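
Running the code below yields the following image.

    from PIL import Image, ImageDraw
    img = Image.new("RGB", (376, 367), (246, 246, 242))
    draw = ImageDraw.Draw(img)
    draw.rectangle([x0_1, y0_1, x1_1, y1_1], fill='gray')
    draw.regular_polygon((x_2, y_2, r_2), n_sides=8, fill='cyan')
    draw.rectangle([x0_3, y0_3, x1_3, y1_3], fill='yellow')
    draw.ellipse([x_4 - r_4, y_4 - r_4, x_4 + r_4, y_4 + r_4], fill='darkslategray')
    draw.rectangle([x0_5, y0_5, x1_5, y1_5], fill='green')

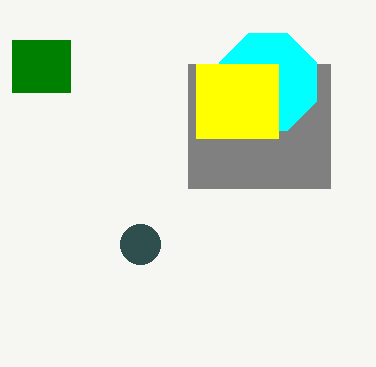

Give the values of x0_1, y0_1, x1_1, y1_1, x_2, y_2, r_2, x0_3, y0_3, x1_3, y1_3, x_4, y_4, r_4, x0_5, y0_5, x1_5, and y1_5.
x0_1 = 188
y0_1 = 64
x1_1 = 330
y1_1 = 188
x_2 = 268
y_2 = 82
r_2 = 52
x0_3 = 196
y0_3 = 64
x1_3 = 278
y1_3 = 138
x_4 = 140
y_4 = 244
r_4 = 20
x0_5 = 12
y0_5 = 40
x1_5 = 70
y1_5 = 92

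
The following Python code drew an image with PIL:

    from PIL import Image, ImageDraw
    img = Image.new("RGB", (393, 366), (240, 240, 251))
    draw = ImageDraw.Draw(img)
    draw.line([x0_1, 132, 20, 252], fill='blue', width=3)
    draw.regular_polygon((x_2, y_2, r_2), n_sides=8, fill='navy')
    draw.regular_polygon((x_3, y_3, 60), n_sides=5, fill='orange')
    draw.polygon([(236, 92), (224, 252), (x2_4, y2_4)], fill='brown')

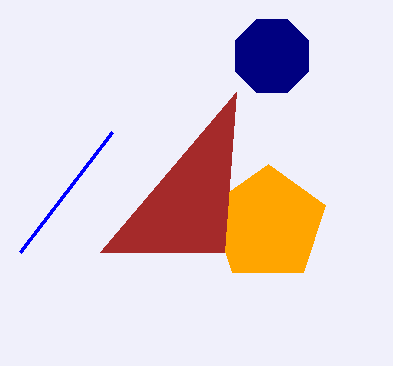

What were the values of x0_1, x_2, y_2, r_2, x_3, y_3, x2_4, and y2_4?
x0_1 = 112, x_2 = 272, y_2 = 56, r_2 = 40, x_3 = 268, y_3 = 224, x2_4 = 100, y2_4 = 252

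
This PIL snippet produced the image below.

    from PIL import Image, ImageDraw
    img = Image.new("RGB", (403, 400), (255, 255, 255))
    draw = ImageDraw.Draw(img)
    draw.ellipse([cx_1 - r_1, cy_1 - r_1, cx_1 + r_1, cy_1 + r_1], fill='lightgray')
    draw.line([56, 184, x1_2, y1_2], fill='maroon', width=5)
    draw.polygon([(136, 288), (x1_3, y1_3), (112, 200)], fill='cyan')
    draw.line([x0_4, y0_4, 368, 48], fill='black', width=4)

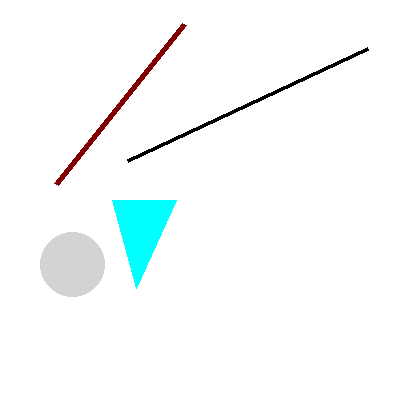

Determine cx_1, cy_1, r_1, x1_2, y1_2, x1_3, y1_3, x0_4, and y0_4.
cx_1 = 72, cy_1 = 264, r_1 = 32, x1_2 = 184, y1_2 = 24, x1_3 = 176, y1_3 = 200, x0_4 = 128, y0_4 = 160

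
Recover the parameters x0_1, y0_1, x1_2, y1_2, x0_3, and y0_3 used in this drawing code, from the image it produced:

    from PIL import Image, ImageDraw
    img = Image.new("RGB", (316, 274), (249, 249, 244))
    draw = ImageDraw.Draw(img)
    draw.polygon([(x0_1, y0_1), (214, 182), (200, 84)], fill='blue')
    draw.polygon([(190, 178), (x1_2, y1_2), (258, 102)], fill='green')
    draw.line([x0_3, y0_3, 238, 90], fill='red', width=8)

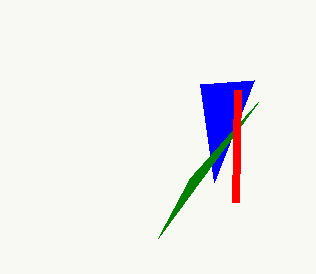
x0_1 = 254
y0_1 = 80
x1_2 = 158
y1_2 = 238
x0_3 = 236
y0_3 = 202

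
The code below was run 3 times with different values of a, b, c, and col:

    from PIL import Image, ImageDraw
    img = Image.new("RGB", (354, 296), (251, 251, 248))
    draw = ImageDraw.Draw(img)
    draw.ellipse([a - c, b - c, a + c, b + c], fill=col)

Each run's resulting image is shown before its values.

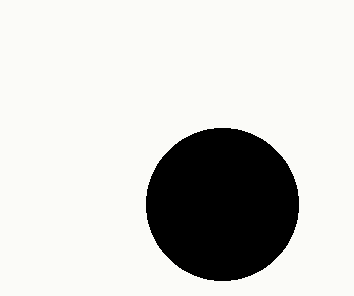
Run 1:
a = 222, b = 204, c = 76, col = 'black'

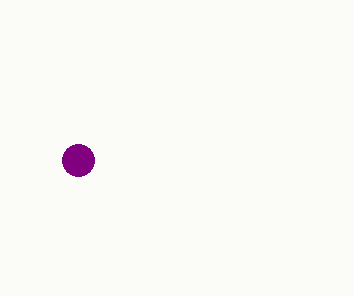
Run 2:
a = 78
b = 160
c = 16
col = 'purple'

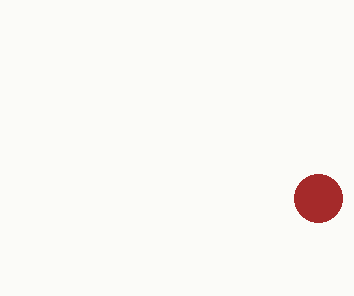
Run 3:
a = 318, b = 198, c = 24, col = 'brown'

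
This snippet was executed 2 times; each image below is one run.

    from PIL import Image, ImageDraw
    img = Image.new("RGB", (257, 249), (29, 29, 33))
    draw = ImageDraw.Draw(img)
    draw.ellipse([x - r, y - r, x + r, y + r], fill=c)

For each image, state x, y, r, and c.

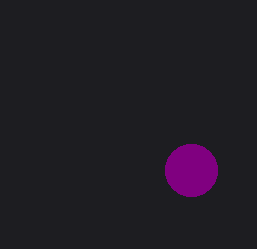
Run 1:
x = 191
y = 170
r = 26
c = 'purple'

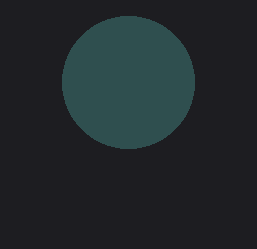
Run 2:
x = 128
y = 82
r = 66
c = 'darkslategray'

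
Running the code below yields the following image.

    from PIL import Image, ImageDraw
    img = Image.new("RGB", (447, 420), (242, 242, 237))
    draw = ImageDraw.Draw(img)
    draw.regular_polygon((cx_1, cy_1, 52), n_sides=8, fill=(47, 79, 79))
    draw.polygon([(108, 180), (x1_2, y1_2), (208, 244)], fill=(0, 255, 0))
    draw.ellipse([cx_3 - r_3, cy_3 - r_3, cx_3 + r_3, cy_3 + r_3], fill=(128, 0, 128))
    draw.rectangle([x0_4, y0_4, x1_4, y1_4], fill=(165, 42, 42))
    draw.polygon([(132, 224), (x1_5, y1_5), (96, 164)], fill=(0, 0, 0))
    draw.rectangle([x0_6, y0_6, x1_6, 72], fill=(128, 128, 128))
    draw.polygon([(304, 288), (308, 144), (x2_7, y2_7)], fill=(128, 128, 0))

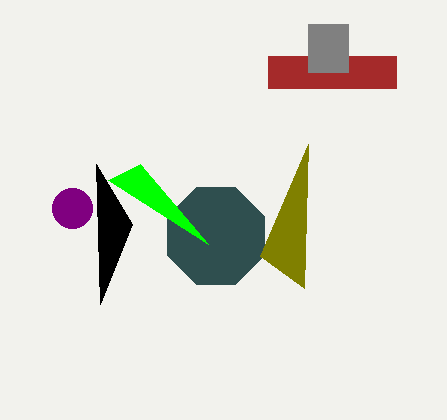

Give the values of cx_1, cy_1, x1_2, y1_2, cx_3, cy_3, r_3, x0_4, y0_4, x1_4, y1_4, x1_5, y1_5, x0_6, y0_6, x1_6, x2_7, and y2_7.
cx_1 = 216, cy_1 = 236, x1_2 = 140, y1_2 = 164, cx_3 = 72, cy_3 = 208, r_3 = 20, x0_4 = 268, y0_4 = 56, x1_4 = 396, y1_4 = 88, x1_5 = 100, y1_5 = 304, x0_6 = 308, y0_6 = 24, x1_6 = 348, x2_7 = 260, y2_7 = 256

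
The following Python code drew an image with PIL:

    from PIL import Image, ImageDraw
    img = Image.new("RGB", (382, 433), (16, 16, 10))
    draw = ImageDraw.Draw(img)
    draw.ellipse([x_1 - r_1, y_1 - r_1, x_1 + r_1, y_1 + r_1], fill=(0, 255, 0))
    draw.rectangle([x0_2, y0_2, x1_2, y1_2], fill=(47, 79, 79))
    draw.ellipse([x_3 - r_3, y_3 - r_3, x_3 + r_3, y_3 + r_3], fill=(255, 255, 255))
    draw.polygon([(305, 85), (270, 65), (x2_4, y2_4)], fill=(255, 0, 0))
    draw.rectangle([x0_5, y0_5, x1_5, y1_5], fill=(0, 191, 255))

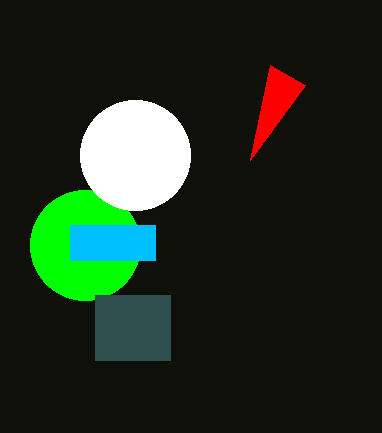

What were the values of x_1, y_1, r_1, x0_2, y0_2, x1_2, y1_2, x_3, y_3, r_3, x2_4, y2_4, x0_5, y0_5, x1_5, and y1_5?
x_1 = 85; y_1 = 245; r_1 = 55; x0_2 = 95; y0_2 = 295; x1_2 = 170; y1_2 = 360; x_3 = 135; y_3 = 155; r_3 = 55; x2_4 = 250; y2_4 = 160; x0_5 = 70; y0_5 = 225; x1_5 = 155; y1_5 = 260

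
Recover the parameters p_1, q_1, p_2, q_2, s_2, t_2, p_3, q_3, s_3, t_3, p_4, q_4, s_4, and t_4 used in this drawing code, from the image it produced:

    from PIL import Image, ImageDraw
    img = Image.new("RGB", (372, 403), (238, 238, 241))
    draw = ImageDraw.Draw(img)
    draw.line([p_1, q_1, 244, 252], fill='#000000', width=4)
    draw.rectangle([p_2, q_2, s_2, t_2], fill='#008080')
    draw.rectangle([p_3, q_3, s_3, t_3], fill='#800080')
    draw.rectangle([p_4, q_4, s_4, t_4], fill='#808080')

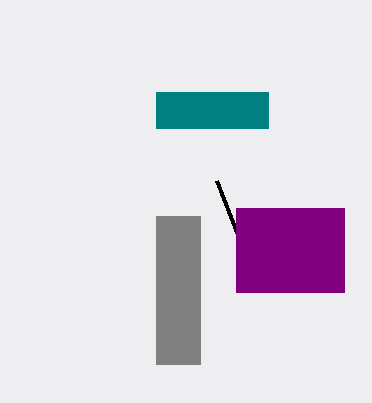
p_1 = 216; q_1 = 180; p_2 = 156; q_2 = 92; s_2 = 268; t_2 = 128; p_3 = 236; q_3 = 208; s_3 = 344; t_3 = 292; p_4 = 156; q_4 = 216; s_4 = 200; t_4 = 364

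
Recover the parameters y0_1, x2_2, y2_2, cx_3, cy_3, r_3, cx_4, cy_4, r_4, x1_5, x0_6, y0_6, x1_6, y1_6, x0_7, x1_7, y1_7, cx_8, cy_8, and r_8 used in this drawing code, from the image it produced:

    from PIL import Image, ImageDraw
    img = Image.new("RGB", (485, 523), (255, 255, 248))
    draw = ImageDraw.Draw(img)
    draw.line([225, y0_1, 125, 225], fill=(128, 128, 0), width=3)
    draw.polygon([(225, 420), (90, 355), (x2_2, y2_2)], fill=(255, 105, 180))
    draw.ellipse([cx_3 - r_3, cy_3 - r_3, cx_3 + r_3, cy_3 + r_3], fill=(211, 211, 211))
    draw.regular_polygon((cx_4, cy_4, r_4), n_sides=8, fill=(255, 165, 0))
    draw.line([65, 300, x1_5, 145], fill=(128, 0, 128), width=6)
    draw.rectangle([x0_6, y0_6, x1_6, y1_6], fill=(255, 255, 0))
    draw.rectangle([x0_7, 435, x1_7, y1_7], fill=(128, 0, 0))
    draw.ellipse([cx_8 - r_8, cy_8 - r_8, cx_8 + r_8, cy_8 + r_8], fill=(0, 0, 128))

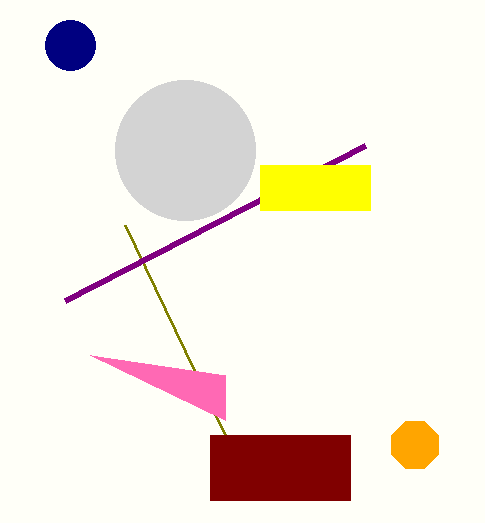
y0_1 = 435; x2_2 = 225; y2_2 = 375; cx_3 = 185; cy_3 = 150; r_3 = 70; cx_4 = 415; cy_4 = 445; r_4 = 25; x1_5 = 365; x0_6 = 260; y0_6 = 165; x1_6 = 370; y1_6 = 210; x0_7 = 210; x1_7 = 350; y1_7 = 500; cx_8 = 70; cy_8 = 45; r_8 = 25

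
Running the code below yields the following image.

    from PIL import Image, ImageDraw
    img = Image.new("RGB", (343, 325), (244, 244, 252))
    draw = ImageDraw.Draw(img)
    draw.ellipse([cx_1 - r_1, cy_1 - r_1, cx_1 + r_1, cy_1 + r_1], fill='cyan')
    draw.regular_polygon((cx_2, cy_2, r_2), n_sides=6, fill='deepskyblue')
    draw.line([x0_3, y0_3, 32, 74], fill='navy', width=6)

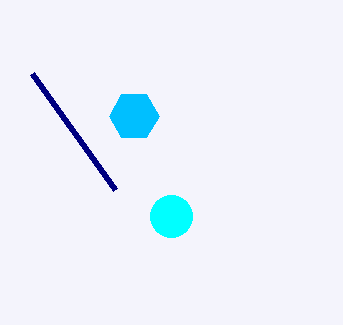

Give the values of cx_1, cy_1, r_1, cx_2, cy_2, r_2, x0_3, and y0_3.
cx_1 = 171, cy_1 = 216, r_1 = 21, cx_2 = 134, cy_2 = 116, r_2 = 25, x0_3 = 115, y0_3 = 190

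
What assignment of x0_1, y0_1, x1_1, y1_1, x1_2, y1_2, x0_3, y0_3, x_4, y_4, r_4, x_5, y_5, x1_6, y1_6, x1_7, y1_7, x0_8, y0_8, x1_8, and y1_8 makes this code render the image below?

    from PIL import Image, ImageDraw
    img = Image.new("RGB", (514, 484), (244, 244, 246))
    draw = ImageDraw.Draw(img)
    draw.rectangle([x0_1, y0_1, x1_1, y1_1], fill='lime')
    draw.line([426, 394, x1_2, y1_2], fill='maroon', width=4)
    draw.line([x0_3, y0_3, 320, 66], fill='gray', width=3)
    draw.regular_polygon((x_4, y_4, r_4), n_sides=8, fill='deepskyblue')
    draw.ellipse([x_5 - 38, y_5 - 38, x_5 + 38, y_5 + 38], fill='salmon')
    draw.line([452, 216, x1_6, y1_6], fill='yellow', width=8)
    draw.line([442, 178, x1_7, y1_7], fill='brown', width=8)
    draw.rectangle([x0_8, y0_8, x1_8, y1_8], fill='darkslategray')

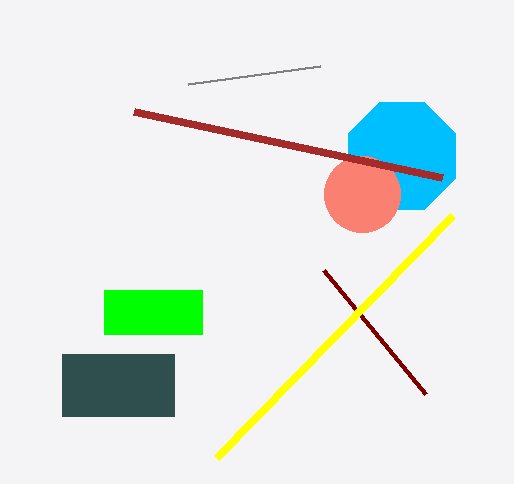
x0_1 = 104; y0_1 = 290; x1_1 = 202; y1_1 = 334; x1_2 = 324; y1_2 = 270; x0_3 = 188; y0_3 = 84; x_4 = 402; y_4 = 156; r_4 = 58; x_5 = 362; y_5 = 194; x1_6 = 216; y1_6 = 458; x1_7 = 134; y1_7 = 112; x0_8 = 62; y0_8 = 354; x1_8 = 174; y1_8 = 416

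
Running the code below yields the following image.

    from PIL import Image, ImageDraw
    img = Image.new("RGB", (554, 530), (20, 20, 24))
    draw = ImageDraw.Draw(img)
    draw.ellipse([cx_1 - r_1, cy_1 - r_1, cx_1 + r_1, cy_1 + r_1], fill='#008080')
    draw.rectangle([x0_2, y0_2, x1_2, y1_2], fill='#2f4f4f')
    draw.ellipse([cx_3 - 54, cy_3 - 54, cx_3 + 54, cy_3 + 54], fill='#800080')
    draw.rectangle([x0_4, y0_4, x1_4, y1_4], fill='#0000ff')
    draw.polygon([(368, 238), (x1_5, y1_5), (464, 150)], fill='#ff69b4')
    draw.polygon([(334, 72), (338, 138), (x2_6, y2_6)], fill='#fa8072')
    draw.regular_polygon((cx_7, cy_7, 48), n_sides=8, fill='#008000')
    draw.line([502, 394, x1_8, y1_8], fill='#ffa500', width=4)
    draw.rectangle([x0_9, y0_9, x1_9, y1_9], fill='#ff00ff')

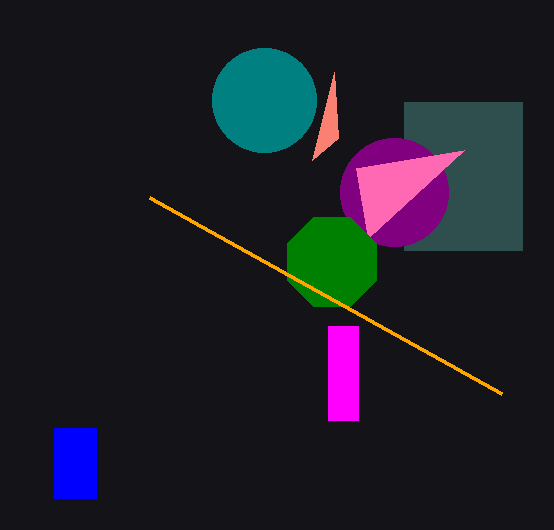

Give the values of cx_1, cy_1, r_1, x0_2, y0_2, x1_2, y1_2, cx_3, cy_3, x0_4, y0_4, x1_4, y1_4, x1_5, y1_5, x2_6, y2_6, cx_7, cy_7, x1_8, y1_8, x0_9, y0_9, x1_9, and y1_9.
cx_1 = 264; cy_1 = 100; r_1 = 52; x0_2 = 404; y0_2 = 102; x1_2 = 522; y1_2 = 250; cx_3 = 394; cy_3 = 192; x0_4 = 54; y0_4 = 428; x1_4 = 96; y1_4 = 498; x1_5 = 356; y1_5 = 168; x2_6 = 312; y2_6 = 160; cx_7 = 332; cy_7 = 262; x1_8 = 150; y1_8 = 198; x0_9 = 328; y0_9 = 326; x1_9 = 358; y1_9 = 420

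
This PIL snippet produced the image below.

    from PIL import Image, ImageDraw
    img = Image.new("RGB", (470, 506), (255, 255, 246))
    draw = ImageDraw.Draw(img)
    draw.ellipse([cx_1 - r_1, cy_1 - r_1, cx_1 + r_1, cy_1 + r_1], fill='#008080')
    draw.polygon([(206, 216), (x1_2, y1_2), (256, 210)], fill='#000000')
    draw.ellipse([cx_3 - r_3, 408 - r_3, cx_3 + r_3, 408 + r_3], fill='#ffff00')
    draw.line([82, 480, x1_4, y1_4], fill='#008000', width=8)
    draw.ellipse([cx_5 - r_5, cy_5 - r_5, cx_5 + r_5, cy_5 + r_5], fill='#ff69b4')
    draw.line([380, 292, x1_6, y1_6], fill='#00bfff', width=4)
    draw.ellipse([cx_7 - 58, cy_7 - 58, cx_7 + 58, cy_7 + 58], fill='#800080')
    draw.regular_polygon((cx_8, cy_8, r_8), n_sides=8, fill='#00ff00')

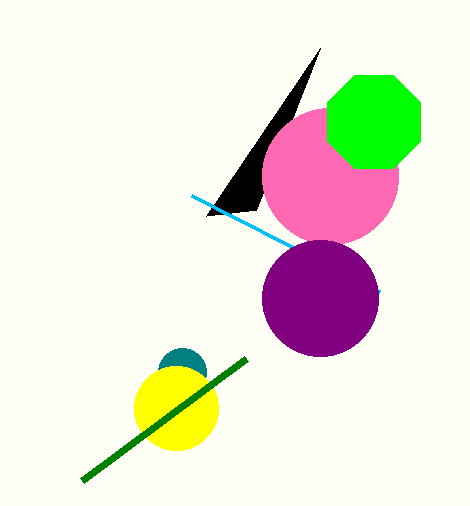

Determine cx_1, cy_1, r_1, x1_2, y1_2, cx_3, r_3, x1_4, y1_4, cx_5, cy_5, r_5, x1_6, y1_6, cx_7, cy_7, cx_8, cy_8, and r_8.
cx_1 = 182
cy_1 = 372
r_1 = 24
x1_2 = 320
y1_2 = 48
cx_3 = 176
r_3 = 42
x1_4 = 246
y1_4 = 358
cx_5 = 330
cy_5 = 176
r_5 = 68
x1_6 = 192
y1_6 = 196
cx_7 = 320
cy_7 = 298
cx_8 = 374
cy_8 = 122
r_8 = 50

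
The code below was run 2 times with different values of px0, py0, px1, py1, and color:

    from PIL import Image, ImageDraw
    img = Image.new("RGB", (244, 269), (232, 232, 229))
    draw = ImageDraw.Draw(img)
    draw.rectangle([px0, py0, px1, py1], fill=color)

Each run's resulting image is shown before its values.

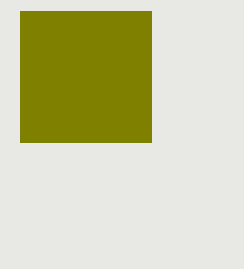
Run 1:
px0 = 20, py0 = 11, px1 = 151, py1 = 142, color = 'olive'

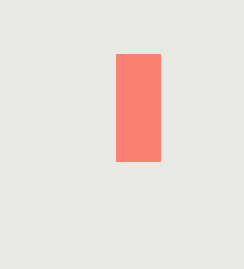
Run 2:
px0 = 116
py0 = 54
px1 = 160
py1 = 161
color = 'salmon'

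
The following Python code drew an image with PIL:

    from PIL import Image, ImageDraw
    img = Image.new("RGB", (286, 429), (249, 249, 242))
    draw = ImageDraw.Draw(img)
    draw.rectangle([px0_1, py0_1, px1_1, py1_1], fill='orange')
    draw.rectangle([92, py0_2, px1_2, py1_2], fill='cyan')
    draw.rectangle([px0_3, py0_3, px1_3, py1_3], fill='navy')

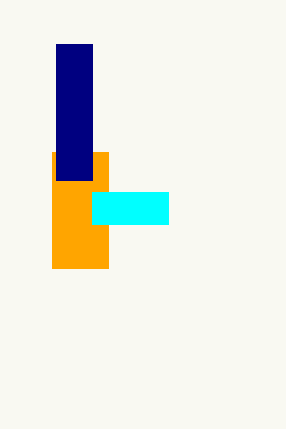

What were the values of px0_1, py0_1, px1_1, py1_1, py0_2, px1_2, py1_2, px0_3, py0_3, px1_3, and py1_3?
px0_1 = 52, py0_1 = 152, px1_1 = 108, py1_1 = 268, py0_2 = 192, px1_2 = 168, py1_2 = 224, px0_3 = 56, py0_3 = 44, px1_3 = 92, py1_3 = 180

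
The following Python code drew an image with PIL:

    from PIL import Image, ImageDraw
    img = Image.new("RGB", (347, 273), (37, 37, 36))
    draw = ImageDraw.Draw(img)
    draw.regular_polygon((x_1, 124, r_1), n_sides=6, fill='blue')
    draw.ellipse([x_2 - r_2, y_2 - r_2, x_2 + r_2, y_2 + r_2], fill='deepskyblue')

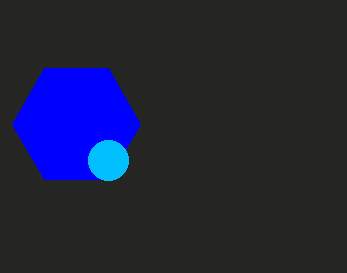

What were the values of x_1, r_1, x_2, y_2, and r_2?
x_1 = 76, r_1 = 64, x_2 = 108, y_2 = 160, r_2 = 20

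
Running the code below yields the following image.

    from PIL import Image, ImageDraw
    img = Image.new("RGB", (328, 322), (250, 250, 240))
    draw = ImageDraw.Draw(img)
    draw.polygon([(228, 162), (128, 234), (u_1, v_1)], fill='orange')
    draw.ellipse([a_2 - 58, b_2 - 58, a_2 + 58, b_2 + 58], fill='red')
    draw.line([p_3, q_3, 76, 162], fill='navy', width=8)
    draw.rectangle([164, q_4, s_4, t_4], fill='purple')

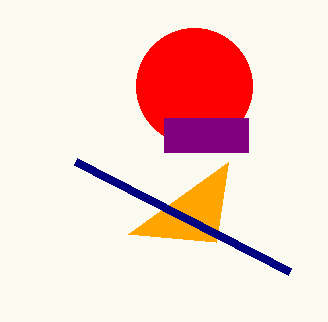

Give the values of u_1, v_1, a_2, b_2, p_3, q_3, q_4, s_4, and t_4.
u_1 = 216; v_1 = 242; a_2 = 194; b_2 = 86; p_3 = 290; q_3 = 272; q_4 = 118; s_4 = 248; t_4 = 152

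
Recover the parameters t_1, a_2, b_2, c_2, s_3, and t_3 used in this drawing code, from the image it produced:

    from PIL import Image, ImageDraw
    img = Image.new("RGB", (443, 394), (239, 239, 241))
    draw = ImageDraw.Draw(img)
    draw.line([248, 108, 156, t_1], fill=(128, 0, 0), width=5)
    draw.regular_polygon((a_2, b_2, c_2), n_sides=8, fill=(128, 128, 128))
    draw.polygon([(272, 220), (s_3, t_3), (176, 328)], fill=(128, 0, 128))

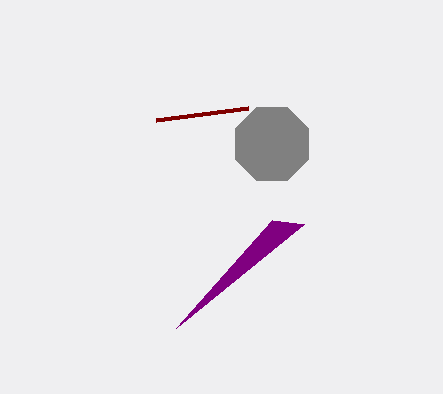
t_1 = 120
a_2 = 272
b_2 = 144
c_2 = 40
s_3 = 304
t_3 = 224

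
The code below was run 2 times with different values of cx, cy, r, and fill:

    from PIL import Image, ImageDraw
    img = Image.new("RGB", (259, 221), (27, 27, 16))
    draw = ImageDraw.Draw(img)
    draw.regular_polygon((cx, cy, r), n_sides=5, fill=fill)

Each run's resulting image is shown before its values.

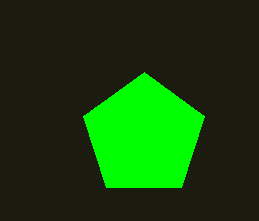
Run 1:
cx = 144; cy = 136; r = 64; fill = 'lime'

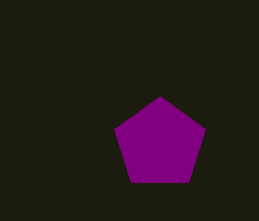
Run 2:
cx = 160, cy = 144, r = 48, fill = 'purple'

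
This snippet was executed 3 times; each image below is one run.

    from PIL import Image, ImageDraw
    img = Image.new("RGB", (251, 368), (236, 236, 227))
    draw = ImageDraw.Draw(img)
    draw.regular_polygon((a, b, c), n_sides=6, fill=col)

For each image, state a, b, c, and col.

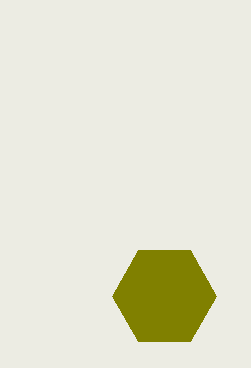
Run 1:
a = 164
b = 296
c = 52
col = 'olive'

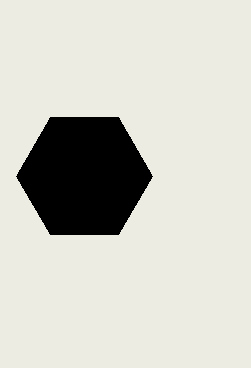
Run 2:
a = 84; b = 176; c = 68; col = 'black'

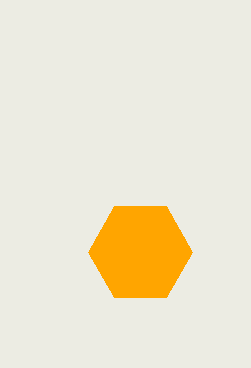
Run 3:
a = 140; b = 252; c = 52; col = 'orange'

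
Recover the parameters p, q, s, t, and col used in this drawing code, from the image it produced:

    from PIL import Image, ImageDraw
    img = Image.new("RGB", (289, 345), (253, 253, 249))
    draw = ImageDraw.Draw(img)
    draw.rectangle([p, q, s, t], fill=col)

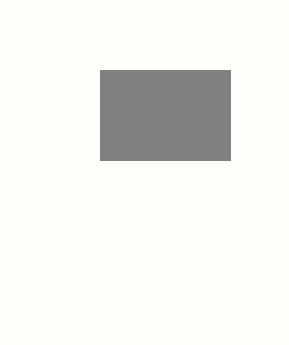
p = 100, q = 70, s = 230, t = 160, col = 'gray'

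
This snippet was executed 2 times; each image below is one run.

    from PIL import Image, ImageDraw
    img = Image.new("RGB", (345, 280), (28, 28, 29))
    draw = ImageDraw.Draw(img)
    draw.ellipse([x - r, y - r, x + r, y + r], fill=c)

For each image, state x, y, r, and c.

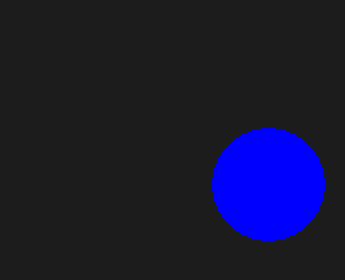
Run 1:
x = 268; y = 184; r = 56; c = 'blue'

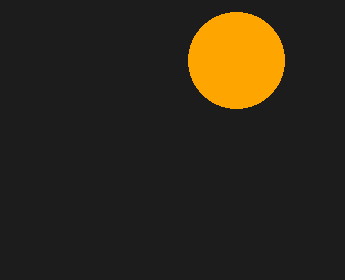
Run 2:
x = 236, y = 60, r = 48, c = 'orange'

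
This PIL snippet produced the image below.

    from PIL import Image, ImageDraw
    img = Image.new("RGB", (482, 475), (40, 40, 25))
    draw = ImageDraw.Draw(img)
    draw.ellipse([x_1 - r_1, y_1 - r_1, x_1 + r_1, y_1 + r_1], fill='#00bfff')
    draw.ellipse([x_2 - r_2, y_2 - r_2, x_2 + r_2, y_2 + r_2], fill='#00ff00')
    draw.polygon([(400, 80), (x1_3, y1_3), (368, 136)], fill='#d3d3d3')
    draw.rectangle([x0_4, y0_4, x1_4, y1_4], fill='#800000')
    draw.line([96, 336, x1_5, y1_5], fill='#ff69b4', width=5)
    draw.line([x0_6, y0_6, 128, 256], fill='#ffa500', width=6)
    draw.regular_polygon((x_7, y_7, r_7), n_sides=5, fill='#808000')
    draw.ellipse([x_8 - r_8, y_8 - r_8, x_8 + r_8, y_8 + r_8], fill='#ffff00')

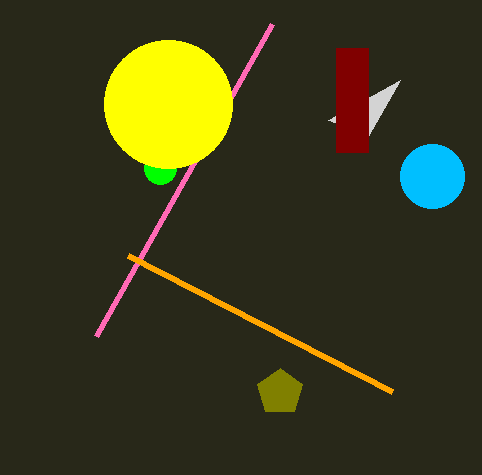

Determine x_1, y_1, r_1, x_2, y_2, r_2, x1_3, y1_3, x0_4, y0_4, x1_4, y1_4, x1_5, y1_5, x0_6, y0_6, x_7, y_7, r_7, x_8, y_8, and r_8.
x_1 = 432, y_1 = 176, r_1 = 32, x_2 = 160, y_2 = 168, r_2 = 16, x1_3 = 328, y1_3 = 120, x0_4 = 336, y0_4 = 48, x1_4 = 368, y1_4 = 152, x1_5 = 272, y1_5 = 24, x0_6 = 392, y0_6 = 392, x_7 = 280, y_7 = 392, r_7 = 24, x_8 = 168, y_8 = 104, r_8 = 64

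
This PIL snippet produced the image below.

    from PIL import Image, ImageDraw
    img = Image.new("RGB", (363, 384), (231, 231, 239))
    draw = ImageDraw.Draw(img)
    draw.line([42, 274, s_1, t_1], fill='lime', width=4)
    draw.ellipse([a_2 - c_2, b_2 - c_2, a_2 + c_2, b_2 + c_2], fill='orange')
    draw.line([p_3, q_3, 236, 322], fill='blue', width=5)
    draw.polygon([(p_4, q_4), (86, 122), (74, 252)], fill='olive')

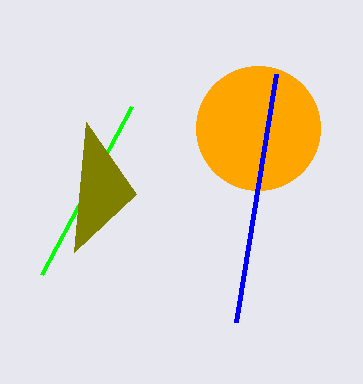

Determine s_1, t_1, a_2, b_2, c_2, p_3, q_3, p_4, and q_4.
s_1 = 132; t_1 = 106; a_2 = 258; b_2 = 128; c_2 = 62; p_3 = 276; q_3 = 74; p_4 = 136; q_4 = 194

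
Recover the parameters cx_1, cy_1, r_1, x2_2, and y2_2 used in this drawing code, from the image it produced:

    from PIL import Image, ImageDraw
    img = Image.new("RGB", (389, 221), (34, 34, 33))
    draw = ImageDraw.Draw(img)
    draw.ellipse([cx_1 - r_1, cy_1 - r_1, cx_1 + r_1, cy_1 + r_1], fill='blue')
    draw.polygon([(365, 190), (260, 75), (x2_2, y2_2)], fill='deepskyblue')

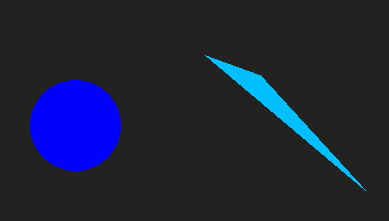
cx_1 = 75, cy_1 = 125, r_1 = 45, x2_2 = 205, y2_2 = 55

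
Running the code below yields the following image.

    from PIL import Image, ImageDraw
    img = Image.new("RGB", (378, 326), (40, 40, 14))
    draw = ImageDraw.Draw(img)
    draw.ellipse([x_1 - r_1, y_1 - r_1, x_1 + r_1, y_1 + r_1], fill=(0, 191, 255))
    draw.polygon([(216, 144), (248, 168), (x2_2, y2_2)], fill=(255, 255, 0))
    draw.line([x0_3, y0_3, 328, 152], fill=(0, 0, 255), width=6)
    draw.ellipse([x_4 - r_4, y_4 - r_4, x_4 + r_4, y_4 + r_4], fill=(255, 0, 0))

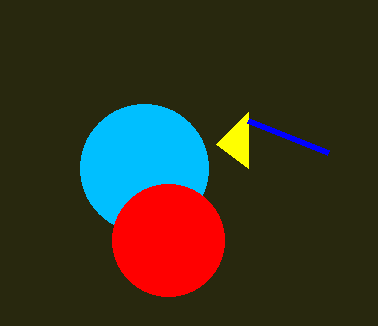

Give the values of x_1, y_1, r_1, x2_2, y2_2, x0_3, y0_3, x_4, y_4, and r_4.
x_1 = 144
y_1 = 168
r_1 = 64
x2_2 = 248
y2_2 = 112
x0_3 = 248
y0_3 = 120
x_4 = 168
y_4 = 240
r_4 = 56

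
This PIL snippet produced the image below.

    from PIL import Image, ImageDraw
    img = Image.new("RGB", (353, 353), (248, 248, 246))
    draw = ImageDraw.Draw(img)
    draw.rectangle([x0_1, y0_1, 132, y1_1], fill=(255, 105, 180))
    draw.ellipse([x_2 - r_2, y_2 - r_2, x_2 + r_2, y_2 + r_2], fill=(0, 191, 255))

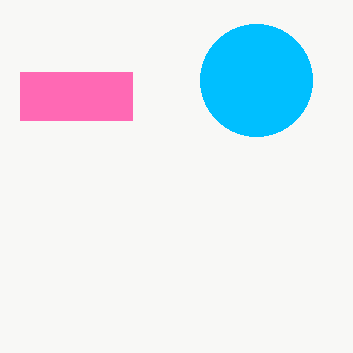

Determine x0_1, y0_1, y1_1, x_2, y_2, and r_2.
x0_1 = 20, y0_1 = 72, y1_1 = 120, x_2 = 256, y_2 = 80, r_2 = 56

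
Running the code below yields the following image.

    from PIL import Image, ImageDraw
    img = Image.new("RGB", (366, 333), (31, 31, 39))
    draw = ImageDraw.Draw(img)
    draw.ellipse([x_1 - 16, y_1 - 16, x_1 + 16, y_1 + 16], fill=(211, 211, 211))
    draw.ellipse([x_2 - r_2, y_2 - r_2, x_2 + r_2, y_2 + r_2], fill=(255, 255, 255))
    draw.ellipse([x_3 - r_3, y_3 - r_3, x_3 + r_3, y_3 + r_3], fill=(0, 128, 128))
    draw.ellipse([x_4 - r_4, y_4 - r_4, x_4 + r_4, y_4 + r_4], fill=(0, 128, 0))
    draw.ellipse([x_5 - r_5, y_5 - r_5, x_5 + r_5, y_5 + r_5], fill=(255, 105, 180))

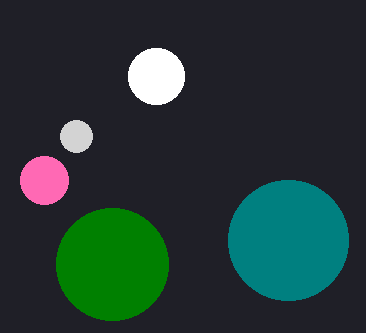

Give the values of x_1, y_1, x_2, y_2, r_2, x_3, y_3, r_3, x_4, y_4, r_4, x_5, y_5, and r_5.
x_1 = 76; y_1 = 136; x_2 = 156; y_2 = 76; r_2 = 28; x_3 = 288; y_3 = 240; r_3 = 60; x_4 = 112; y_4 = 264; r_4 = 56; x_5 = 44; y_5 = 180; r_5 = 24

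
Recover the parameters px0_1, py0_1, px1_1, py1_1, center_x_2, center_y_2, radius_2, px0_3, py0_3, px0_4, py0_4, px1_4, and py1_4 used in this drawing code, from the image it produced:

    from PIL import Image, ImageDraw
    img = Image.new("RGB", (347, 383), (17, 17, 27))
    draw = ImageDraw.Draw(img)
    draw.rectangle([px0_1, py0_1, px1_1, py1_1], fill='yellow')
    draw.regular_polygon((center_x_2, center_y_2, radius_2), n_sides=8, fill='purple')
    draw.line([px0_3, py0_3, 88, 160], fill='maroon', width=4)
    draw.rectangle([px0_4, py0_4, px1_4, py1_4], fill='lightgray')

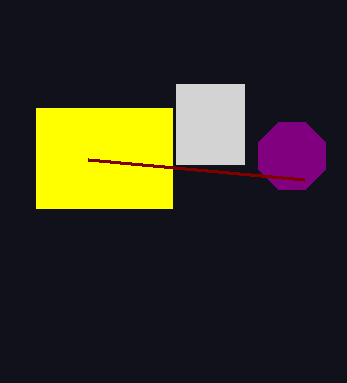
px0_1 = 36; py0_1 = 108; px1_1 = 172; py1_1 = 208; center_x_2 = 292; center_y_2 = 156; radius_2 = 36; px0_3 = 304; py0_3 = 180; px0_4 = 176; py0_4 = 84; px1_4 = 244; py1_4 = 164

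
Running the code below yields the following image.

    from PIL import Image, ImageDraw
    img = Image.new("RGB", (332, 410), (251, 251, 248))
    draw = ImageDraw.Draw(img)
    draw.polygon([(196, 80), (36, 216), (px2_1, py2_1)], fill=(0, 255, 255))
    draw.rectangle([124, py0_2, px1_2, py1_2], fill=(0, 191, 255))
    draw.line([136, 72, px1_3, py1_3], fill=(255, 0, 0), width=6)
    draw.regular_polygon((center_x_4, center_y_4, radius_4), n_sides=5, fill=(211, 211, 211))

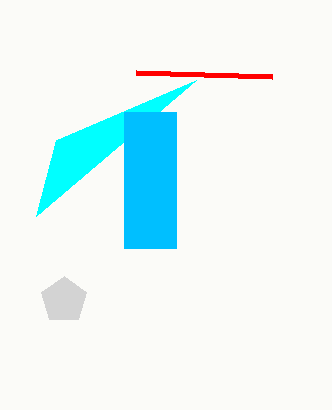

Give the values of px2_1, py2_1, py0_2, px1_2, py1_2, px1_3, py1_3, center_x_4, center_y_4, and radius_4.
px2_1 = 56; py2_1 = 140; py0_2 = 112; px1_2 = 176; py1_2 = 248; px1_3 = 272; py1_3 = 76; center_x_4 = 64; center_y_4 = 300; radius_4 = 24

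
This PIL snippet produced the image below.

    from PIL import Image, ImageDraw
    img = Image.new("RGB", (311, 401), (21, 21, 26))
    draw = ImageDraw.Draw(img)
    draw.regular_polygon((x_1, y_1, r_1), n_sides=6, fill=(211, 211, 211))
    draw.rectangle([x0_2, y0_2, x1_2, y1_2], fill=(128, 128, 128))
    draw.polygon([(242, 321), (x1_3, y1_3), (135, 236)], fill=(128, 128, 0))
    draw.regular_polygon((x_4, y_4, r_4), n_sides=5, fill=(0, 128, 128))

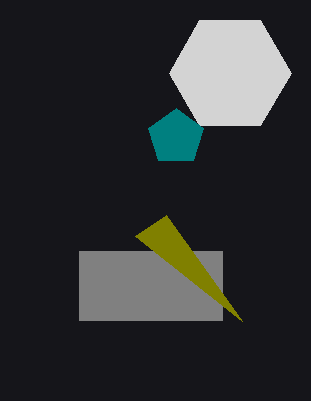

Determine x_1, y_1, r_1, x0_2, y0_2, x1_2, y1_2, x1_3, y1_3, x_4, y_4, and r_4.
x_1 = 230, y_1 = 73, r_1 = 61, x0_2 = 79, y0_2 = 251, x1_2 = 222, y1_2 = 320, x1_3 = 166, y1_3 = 215, x_4 = 176, y_4 = 137, r_4 = 29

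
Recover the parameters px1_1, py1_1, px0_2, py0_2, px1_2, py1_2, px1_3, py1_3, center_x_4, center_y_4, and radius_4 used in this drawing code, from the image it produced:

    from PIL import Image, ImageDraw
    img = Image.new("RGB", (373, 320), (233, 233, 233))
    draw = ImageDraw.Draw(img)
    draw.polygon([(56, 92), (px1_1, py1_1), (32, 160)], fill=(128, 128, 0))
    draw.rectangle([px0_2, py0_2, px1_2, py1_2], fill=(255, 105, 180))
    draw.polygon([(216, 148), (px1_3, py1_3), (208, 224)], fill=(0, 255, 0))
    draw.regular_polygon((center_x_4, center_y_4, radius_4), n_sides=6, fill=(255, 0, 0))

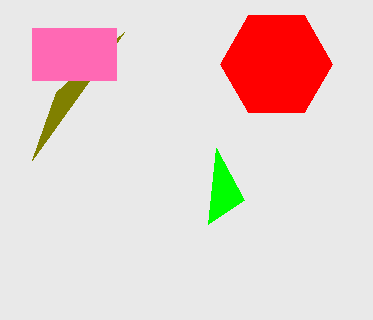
px1_1 = 124, py1_1 = 32, px0_2 = 32, py0_2 = 28, px1_2 = 116, py1_2 = 80, px1_3 = 244, py1_3 = 200, center_x_4 = 276, center_y_4 = 64, radius_4 = 56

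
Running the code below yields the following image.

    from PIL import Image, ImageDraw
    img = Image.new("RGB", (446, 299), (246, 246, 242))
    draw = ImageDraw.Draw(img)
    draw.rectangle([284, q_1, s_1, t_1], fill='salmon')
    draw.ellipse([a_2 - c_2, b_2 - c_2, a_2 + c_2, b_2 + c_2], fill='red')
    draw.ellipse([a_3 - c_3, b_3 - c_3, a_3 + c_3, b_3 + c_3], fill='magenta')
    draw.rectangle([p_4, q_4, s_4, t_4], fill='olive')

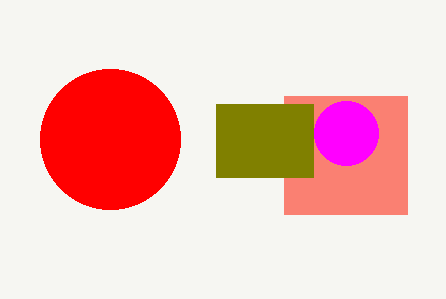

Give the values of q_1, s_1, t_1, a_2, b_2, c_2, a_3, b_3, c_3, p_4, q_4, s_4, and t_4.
q_1 = 96; s_1 = 407; t_1 = 214; a_2 = 110; b_2 = 139; c_2 = 70; a_3 = 346; b_3 = 133; c_3 = 32; p_4 = 216; q_4 = 104; s_4 = 313; t_4 = 177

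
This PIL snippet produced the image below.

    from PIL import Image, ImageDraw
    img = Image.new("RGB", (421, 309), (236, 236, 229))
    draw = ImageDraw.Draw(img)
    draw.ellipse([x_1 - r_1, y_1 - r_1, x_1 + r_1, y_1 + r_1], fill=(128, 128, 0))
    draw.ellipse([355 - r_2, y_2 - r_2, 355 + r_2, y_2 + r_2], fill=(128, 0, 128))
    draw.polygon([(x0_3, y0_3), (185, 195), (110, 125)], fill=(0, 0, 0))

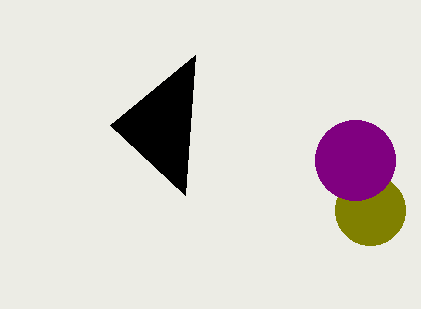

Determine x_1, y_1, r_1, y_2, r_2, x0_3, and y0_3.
x_1 = 370; y_1 = 210; r_1 = 35; y_2 = 160; r_2 = 40; x0_3 = 195; y0_3 = 55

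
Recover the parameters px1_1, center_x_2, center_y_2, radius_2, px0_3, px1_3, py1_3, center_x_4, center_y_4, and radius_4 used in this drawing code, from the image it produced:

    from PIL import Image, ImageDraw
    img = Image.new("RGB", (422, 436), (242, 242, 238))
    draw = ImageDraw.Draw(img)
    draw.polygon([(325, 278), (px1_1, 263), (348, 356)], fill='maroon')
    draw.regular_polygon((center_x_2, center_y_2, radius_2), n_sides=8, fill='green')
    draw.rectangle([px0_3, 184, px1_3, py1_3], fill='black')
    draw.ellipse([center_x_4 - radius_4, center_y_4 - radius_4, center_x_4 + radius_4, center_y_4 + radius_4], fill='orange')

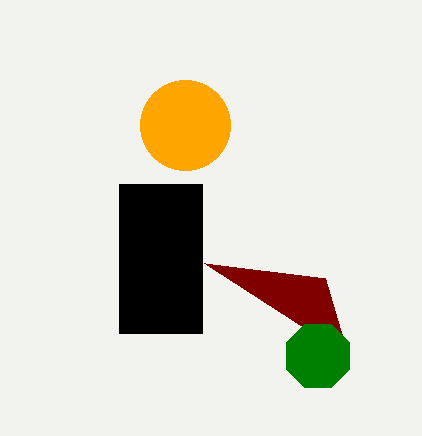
px1_1 = 204, center_x_2 = 318, center_y_2 = 356, radius_2 = 34, px0_3 = 119, px1_3 = 202, py1_3 = 333, center_x_4 = 185, center_y_4 = 125, radius_4 = 45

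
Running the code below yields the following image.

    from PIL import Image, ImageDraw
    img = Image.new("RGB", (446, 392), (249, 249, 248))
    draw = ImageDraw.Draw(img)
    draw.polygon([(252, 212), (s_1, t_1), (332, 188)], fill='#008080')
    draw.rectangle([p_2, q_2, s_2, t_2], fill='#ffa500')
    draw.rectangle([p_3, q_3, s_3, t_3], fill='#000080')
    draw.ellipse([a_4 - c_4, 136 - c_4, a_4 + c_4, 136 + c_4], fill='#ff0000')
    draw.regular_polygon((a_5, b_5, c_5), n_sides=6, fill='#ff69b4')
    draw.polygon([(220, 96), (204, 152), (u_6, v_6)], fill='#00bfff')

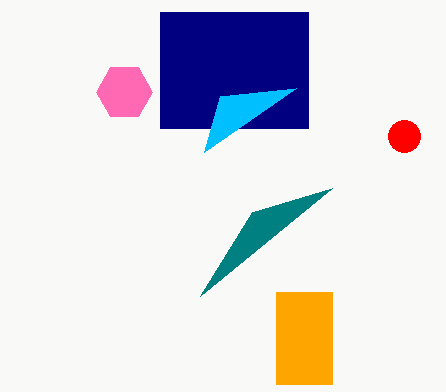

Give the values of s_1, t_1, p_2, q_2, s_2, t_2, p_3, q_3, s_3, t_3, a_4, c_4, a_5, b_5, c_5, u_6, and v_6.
s_1 = 200, t_1 = 296, p_2 = 276, q_2 = 292, s_2 = 332, t_2 = 384, p_3 = 160, q_3 = 12, s_3 = 308, t_3 = 128, a_4 = 404, c_4 = 16, a_5 = 124, b_5 = 92, c_5 = 28, u_6 = 296, v_6 = 88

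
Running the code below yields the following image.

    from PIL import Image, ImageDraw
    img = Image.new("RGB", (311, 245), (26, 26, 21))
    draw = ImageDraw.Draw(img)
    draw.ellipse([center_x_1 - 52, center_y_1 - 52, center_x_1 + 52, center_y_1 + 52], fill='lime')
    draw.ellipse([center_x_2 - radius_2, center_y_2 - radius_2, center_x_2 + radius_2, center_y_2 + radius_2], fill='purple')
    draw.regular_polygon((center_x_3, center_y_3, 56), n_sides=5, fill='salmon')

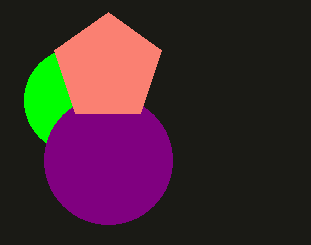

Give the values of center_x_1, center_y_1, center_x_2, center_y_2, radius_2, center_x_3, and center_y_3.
center_x_1 = 76; center_y_1 = 100; center_x_2 = 108; center_y_2 = 160; radius_2 = 64; center_x_3 = 108; center_y_3 = 68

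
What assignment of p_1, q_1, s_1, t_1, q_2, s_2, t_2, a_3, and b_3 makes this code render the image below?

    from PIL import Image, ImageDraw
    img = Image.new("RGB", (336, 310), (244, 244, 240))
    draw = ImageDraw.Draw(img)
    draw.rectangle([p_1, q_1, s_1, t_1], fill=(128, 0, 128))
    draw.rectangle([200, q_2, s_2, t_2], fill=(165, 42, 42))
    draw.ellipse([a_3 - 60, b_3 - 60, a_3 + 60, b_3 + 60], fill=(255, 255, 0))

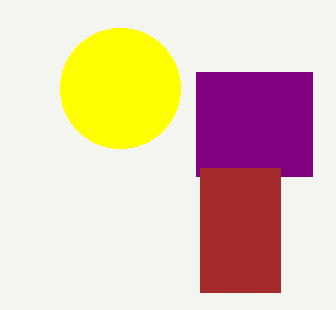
p_1 = 196, q_1 = 72, s_1 = 312, t_1 = 176, q_2 = 168, s_2 = 280, t_2 = 292, a_3 = 120, b_3 = 88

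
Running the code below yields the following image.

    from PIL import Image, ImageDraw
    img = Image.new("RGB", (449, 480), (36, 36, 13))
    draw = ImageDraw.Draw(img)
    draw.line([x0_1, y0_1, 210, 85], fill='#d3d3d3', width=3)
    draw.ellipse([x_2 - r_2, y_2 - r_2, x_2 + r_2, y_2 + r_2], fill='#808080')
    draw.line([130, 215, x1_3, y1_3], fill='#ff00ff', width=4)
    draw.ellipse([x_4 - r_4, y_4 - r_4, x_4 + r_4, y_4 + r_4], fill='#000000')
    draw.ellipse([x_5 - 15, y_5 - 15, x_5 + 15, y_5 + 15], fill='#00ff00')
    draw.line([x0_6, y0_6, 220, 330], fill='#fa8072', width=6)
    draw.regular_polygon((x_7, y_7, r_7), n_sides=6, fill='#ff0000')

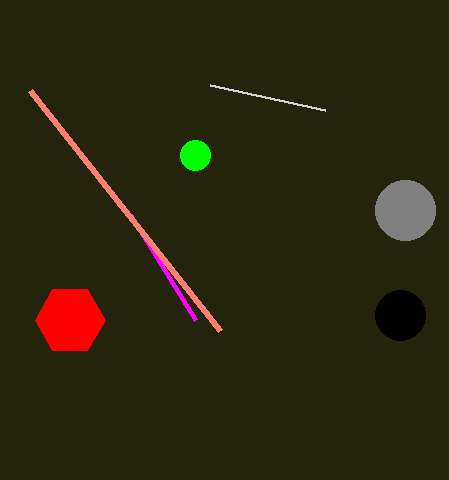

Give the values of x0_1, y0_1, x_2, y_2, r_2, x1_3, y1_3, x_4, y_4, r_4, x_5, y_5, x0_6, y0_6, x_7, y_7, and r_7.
x0_1 = 325
y0_1 = 110
x_2 = 405
y_2 = 210
r_2 = 30
x1_3 = 195
y1_3 = 320
x_4 = 400
y_4 = 315
r_4 = 25
x_5 = 195
y_5 = 155
x0_6 = 30
y0_6 = 90
x_7 = 70
y_7 = 320
r_7 = 35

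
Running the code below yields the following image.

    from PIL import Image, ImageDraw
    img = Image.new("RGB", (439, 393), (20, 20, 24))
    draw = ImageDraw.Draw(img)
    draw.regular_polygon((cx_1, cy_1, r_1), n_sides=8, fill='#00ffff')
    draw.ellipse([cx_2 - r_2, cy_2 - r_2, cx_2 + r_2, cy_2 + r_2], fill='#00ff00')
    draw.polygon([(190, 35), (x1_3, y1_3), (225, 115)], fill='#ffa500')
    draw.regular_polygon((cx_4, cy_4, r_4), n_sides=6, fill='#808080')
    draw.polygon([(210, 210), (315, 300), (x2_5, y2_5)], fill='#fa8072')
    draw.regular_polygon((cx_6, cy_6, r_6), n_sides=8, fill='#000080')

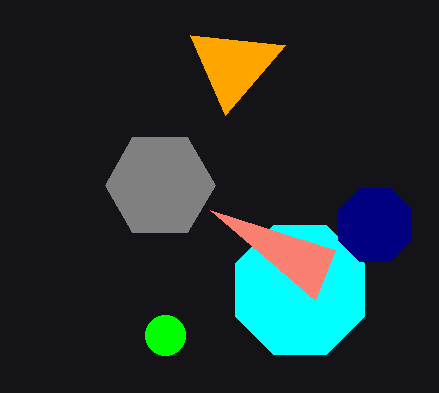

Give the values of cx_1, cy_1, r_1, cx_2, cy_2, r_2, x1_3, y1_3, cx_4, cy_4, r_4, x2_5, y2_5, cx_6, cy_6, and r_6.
cx_1 = 300, cy_1 = 290, r_1 = 70, cx_2 = 165, cy_2 = 335, r_2 = 20, x1_3 = 285, y1_3 = 45, cx_4 = 160, cy_4 = 185, r_4 = 55, x2_5 = 335, y2_5 = 250, cx_6 = 375, cy_6 = 225, r_6 = 40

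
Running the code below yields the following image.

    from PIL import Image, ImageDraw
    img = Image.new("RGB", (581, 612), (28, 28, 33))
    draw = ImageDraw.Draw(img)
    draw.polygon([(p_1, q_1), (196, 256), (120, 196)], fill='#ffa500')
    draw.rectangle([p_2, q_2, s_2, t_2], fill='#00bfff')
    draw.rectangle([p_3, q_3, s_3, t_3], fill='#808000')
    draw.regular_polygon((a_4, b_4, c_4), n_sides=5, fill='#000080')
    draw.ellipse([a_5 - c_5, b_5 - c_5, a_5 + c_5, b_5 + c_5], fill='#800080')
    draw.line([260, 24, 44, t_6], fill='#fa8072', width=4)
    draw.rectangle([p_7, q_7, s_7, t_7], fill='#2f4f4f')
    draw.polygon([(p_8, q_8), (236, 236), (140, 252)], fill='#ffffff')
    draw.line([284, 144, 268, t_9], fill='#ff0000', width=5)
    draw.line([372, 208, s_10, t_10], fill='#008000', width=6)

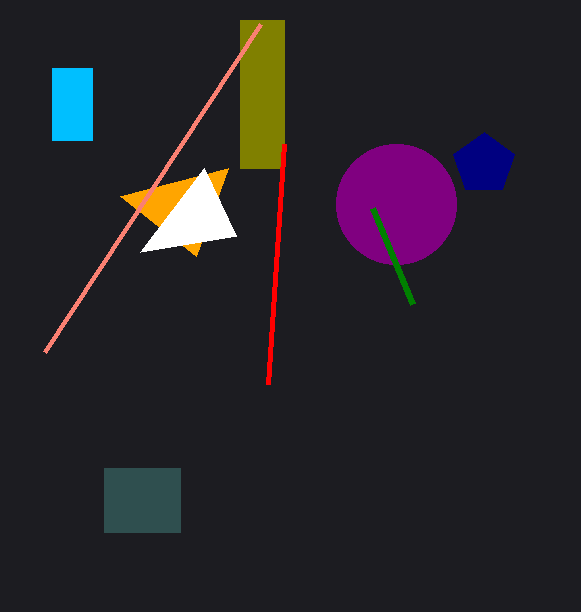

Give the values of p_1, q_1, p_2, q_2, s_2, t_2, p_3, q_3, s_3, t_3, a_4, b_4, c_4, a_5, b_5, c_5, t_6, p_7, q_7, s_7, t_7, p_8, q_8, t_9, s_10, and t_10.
p_1 = 228; q_1 = 168; p_2 = 52; q_2 = 68; s_2 = 92; t_2 = 140; p_3 = 240; q_3 = 20; s_3 = 284; t_3 = 168; a_4 = 484; b_4 = 164; c_4 = 32; a_5 = 396; b_5 = 204; c_5 = 60; t_6 = 352; p_7 = 104; q_7 = 468; s_7 = 180; t_7 = 532; p_8 = 204; q_8 = 168; t_9 = 384; s_10 = 412; t_10 = 304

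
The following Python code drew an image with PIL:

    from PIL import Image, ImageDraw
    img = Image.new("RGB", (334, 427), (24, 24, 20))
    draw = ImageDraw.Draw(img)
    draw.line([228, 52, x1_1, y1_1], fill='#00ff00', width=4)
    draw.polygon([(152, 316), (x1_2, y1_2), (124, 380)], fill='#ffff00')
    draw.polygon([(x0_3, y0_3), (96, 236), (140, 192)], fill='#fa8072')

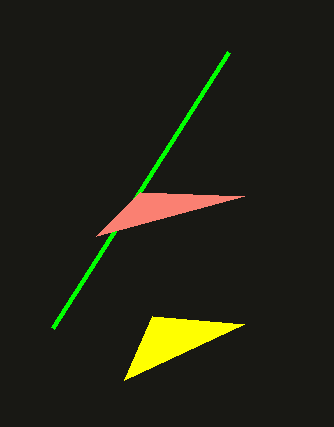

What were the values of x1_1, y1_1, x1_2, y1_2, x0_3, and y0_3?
x1_1 = 52
y1_1 = 328
x1_2 = 244
y1_2 = 324
x0_3 = 244
y0_3 = 196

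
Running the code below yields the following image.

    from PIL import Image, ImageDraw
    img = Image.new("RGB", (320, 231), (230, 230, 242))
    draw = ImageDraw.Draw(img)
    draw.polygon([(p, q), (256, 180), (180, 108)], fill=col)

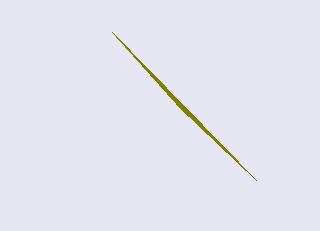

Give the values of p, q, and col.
p = 112; q = 32; col = 'olive'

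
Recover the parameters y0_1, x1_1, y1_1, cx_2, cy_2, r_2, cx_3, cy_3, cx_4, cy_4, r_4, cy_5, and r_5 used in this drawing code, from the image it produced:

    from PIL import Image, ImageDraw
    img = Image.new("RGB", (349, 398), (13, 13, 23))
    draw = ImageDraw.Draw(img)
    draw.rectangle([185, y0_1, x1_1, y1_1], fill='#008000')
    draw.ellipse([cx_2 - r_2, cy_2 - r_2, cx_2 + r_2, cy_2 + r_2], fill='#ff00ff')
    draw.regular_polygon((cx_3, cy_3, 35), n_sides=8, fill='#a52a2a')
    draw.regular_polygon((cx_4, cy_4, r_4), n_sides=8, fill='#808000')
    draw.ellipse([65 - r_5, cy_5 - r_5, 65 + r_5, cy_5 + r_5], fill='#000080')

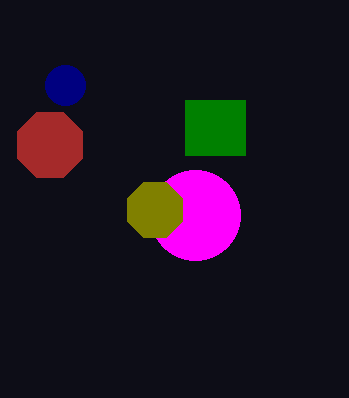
y0_1 = 100, x1_1 = 245, y1_1 = 155, cx_2 = 195, cy_2 = 215, r_2 = 45, cx_3 = 50, cy_3 = 145, cx_4 = 155, cy_4 = 210, r_4 = 30, cy_5 = 85, r_5 = 20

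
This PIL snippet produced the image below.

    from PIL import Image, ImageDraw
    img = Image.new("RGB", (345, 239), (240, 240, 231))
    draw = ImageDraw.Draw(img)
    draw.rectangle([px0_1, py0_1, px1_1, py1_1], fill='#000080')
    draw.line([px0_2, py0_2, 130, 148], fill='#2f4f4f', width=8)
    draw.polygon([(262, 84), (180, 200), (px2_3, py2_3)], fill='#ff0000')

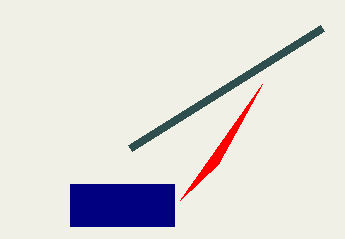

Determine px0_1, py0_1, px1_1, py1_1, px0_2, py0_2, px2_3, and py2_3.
px0_1 = 70; py0_1 = 184; px1_1 = 174; py1_1 = 226; px0_2 = 322; py0_2 = 28; px2_3 = 218; py2_3 = 164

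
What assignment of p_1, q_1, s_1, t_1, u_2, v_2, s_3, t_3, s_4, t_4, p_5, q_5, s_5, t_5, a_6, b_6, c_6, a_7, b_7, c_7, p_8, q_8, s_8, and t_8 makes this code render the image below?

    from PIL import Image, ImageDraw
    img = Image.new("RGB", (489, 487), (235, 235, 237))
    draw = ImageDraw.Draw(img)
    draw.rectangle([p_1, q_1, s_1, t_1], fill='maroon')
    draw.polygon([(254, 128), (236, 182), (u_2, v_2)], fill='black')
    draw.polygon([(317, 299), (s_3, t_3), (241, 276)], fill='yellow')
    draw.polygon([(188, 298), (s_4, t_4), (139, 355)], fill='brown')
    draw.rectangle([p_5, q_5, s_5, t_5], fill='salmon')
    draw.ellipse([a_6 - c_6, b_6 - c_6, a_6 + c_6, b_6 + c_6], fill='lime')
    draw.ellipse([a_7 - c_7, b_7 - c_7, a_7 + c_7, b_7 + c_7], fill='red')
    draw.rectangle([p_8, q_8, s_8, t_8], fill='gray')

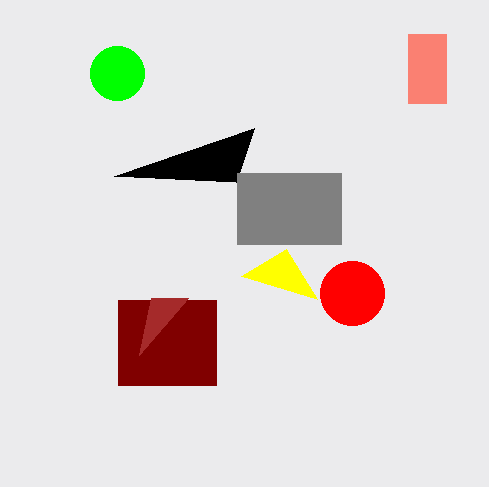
p_1 = 118; q_1 = 300; s_1 = 216; t_1 = 385; u_2 = 114; v_2 = 176; s_3 = 286; t_3 = 249; s_4 = 151; t_4 = 298; p_5 = 408; q_5 = 34; s_5 = 446; t_5 = 103; a_6 = 117; b_6 = 73; c_6 = 27; a_7 = 352; b_7 = 293; c_7 = 32; p_8 = 237; q_8 = 173; s_8 = 341; t_8 = 244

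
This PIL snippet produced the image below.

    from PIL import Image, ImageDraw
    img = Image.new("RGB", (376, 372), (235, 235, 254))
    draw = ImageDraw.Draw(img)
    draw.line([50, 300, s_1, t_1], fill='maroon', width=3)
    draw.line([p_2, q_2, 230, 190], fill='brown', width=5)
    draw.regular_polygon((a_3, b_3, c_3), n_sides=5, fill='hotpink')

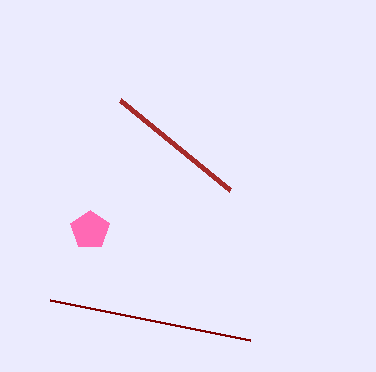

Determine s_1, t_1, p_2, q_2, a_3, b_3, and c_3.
s_1 = 250, t_1 = 340, p_2 = 120, q_2 = 100, a_3 = 90, b_3 = 230, c_3 = 20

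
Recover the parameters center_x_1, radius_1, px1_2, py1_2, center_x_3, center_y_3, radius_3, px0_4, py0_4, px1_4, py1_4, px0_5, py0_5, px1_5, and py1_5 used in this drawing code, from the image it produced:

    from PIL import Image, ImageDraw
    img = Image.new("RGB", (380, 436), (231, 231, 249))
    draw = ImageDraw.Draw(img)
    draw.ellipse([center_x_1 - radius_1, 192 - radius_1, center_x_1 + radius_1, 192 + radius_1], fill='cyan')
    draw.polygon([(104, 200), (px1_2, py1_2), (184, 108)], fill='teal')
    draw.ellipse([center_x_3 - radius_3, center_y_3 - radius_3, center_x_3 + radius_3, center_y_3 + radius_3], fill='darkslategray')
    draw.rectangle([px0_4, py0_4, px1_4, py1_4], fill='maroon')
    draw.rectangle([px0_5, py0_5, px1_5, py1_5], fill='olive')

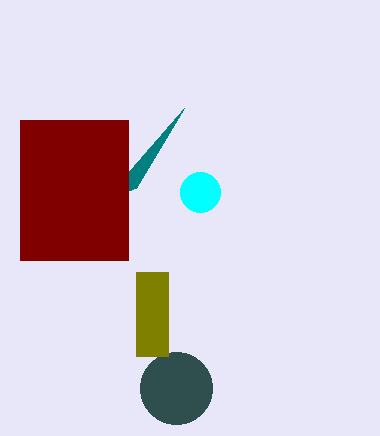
center_x_1 = 200; radius_1 = 20; px1_2 = 136; py1_2 = 188; center_x_3 = 176; center_y_3 = 388; radius_3 = 36; px0_4 = 20; py0_4 = 120; px1_4 = 128; py1_4 = 260; px0_5 = 136; py0_5 = 272; px1_5 = 168; py1_5 = 356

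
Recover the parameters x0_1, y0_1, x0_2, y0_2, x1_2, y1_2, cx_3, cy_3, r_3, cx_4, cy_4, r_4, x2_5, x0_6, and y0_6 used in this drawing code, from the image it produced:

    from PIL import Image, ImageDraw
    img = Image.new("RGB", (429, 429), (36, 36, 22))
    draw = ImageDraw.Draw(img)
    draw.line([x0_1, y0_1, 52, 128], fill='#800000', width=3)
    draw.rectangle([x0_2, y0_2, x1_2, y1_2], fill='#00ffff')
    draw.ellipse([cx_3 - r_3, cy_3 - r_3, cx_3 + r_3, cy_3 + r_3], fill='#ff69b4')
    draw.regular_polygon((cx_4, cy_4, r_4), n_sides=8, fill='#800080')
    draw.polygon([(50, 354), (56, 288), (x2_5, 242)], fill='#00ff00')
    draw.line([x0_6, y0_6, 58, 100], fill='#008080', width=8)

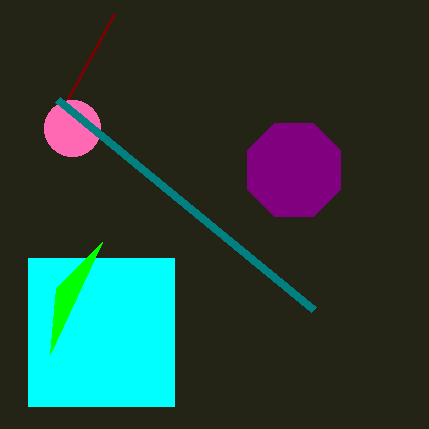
x0_1 = 114
y0_1 = 14
x0_2 = 28
y0_2 = 258
x1_2 = 174
y1_2 = 406
cx_3 = 72
cy_3 = 128
r_3 = 28
cx_4 = 294
cy_4 = 170
r_4 = 50
x2_5 = 102
x0_6 = 314
y0_6 = 310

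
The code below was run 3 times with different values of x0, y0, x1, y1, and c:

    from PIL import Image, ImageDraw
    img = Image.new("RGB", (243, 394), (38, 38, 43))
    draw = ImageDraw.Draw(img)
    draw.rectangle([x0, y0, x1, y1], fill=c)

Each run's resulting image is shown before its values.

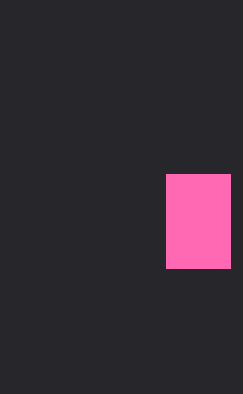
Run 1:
x0 = 166, y0 = 174, x1 = 230, y1 = 268, c = 'hotpink'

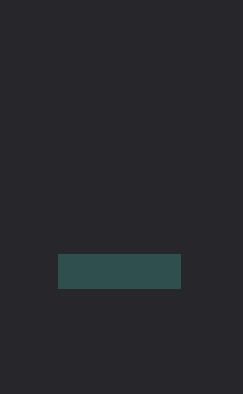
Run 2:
x0 = 58
y0 = 254
x1 = 180
y1 = 288
c = 'darkslategray'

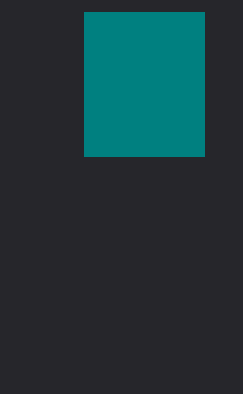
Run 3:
x0 = 84
y0 = 12
x1 = 204
y1 = 156
c = 'teal'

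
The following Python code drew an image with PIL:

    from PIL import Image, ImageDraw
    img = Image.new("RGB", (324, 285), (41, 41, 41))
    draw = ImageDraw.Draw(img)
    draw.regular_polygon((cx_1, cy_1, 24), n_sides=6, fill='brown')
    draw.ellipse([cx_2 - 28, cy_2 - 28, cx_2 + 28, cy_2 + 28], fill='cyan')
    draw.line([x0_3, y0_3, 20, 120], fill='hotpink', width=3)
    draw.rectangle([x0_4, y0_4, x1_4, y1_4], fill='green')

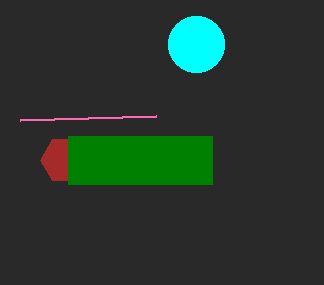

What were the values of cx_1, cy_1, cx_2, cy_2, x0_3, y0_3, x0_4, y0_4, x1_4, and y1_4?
cx_1 = 64
cy_1 = 160
cx_2 = 196
cy_2 = 44
x0_3 = 156
y0_3 = 116
x0_4 = 68
y0_4 = 136
x1_4 = 212
y1_4 = 184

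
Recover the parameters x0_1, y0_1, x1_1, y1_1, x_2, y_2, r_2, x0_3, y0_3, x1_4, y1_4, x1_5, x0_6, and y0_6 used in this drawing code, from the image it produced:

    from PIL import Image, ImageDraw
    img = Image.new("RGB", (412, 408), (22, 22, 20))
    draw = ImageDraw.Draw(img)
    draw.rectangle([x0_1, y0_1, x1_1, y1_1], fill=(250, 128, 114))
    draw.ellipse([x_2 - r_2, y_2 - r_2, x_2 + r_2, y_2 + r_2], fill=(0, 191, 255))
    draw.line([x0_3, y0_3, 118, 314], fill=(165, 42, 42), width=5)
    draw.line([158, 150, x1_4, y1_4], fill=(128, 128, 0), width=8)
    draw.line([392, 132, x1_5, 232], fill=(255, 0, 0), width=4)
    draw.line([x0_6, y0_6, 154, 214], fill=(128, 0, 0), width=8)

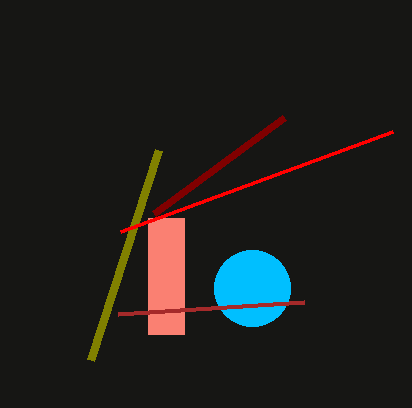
x0_1 = 148; y0_1 = 218; x1_1 = 184; y1_1 = 334; x_2 = 252; y_2 = 288; r_2 = 38; x0_3 = 304; y0_3 = 302; x1_4 = 90; y1_4 = 360; x1_5 = 120; x0_6 = 284; y0_6 = 118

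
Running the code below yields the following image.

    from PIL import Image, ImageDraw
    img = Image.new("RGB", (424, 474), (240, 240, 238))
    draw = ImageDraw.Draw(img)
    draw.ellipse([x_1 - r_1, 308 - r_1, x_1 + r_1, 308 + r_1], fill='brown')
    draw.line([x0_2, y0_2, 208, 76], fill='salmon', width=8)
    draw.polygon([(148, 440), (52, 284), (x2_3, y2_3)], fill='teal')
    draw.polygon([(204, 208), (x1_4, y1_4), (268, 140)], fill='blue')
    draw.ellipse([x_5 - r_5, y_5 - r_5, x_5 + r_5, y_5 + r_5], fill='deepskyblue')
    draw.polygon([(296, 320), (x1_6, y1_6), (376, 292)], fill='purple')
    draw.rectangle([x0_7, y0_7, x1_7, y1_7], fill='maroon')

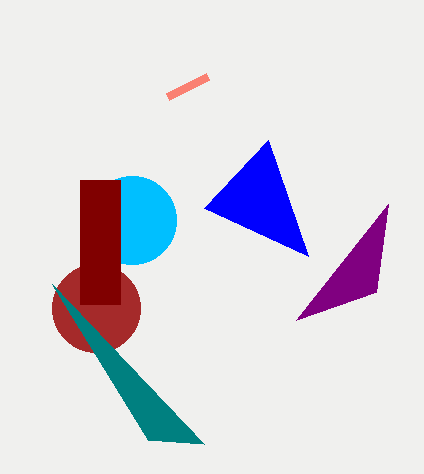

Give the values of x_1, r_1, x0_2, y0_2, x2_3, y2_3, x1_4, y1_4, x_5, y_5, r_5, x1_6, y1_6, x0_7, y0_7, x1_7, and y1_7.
x_1 = 96; r_1 = 44; x0_2 = 168; y0_2 = 96; x2_3 = 204; y2_3 = 444; x1_4 = 308; y1_4 = 256; x_5 = 132; y_5 = 220; r_5 = 44; x1_6 = 388; y1_6 = 204; x0_7 = 80; y0_7 = 180; x1_7 = 120; y1_7 = 304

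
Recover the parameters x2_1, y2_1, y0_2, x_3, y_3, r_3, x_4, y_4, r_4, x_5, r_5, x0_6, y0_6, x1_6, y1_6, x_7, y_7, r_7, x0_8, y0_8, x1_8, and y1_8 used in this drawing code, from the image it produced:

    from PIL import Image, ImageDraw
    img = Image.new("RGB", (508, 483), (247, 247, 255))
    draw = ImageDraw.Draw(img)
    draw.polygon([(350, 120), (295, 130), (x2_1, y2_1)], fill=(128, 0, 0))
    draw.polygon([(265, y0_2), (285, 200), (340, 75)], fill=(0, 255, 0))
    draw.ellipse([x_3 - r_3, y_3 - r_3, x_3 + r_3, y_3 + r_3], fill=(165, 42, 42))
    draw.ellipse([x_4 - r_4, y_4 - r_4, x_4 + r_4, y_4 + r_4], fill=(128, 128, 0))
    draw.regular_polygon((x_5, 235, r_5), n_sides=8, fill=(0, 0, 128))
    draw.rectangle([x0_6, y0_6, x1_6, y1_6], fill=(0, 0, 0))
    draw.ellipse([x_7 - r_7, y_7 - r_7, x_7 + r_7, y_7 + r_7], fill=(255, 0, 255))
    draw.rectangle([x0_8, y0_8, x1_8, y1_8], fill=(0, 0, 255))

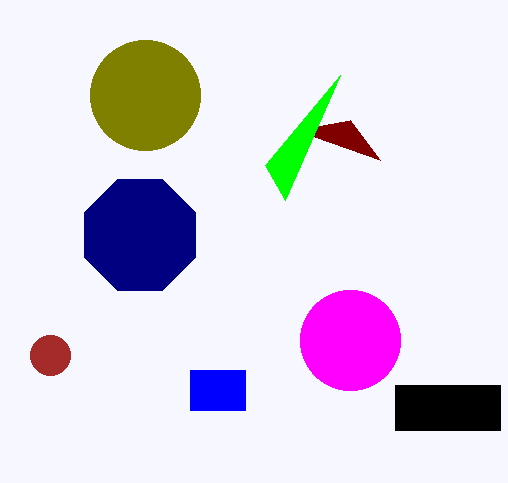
x2_1 = 380, y2_1 = 160, y0_2 = 165, x_3 = 50, y_3 = 355, r_3 = 20, x_4 = 145, y_4 = 95, r_4 = 55, x_5 = 140, r_5 = 60, x0_6 = 395, y0_6 = 385, x1_6 = 500, y1_6 = 430, x_7 = 350, y_7 = 340, r_7 = 50, x0_8 = 190, y0_8 = 370, x1_8 = 245, y1_8 = 410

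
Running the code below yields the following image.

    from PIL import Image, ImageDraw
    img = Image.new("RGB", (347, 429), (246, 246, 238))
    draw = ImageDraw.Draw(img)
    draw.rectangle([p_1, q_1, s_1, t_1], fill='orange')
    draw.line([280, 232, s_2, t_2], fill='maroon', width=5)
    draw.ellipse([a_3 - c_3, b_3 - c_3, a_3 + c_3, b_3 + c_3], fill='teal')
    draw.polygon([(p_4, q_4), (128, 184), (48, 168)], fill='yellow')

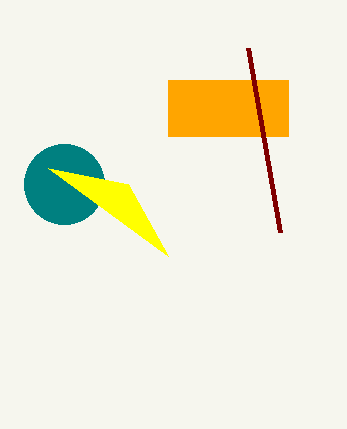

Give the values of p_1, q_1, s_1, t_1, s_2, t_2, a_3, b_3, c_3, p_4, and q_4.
p_1 = 168; q_1 = 80; s_1 = 288; t_1 = 136; s_2 = 248; t_2 = 48; a_3 = 64; b_3 = 184; c_3 = 40; p_4 = 168; q_4 = 256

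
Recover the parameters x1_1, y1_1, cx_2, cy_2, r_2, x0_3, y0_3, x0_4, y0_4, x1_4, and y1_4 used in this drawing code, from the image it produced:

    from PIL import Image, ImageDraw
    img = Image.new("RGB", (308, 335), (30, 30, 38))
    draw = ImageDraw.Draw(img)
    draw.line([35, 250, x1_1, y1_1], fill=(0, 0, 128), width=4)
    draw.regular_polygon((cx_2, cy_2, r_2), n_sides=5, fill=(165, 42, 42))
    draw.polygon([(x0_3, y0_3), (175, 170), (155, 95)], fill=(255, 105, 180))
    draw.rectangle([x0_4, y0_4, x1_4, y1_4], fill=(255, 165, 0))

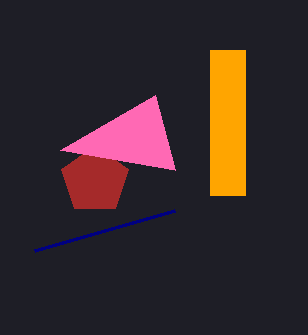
x1_1 = 175
y1_1 = 210
cx_2 = 95
cy_2 = 180
r_2 = 35
x0_3 = 60
y0_3 = 150
x0_4 = 210
y0_4 = 50
x1_4 = 245
y1_4 = 195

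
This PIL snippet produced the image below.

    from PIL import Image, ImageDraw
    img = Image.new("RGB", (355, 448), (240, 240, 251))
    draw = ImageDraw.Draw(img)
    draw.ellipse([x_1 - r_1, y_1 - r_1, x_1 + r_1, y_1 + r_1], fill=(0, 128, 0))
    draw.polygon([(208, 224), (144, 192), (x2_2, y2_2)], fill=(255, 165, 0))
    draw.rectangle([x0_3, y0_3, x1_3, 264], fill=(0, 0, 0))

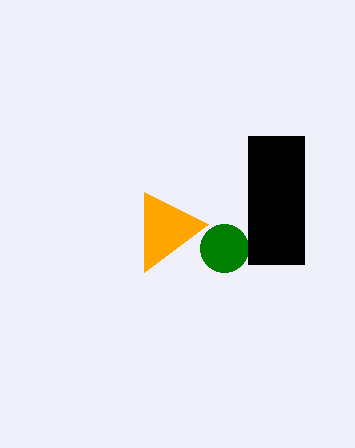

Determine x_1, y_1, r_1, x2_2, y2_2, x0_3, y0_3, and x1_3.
x_1 = 224, y_1 = 248, r_1 = 24, x2_2 = 144, y2_2 = 272, x0_3 = 248, y0_3 = 136, x1_3 = 304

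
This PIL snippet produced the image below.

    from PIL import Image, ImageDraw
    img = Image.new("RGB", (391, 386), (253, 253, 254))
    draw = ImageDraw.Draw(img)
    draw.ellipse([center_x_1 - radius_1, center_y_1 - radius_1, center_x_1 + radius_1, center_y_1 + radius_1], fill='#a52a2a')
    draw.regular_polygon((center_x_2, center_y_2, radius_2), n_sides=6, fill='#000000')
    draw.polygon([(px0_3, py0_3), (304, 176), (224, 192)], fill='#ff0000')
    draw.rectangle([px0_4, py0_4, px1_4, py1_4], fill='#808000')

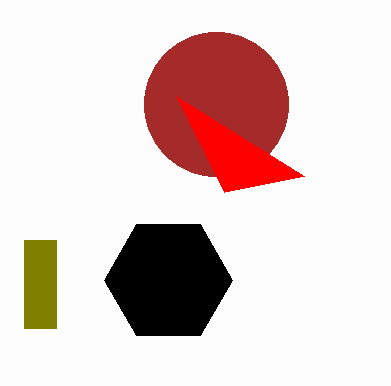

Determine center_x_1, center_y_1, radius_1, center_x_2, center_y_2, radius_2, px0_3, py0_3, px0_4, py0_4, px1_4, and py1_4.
center_x_1 = 216
center_y_1 = 104
radius_1 = 72
center_x_2 = 168
center_y_2 = 280
radius_2 = 64
px0_3 = 176
py0_3 = 96
px0_4 = 24
py0_4 = 240
px1_4 = 56
py1_4 = 328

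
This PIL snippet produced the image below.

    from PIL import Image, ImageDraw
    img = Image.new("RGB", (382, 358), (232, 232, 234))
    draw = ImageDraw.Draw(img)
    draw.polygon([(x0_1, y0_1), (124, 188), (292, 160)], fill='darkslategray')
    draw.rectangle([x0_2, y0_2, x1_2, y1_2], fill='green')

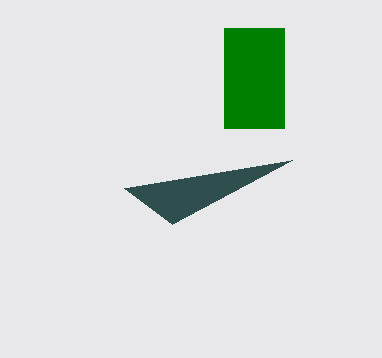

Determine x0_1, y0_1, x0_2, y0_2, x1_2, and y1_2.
x0_1 = 172, y0_1 = 224, x0_2 = 224, y0_2 = 28, x1_2 = 284, y1_2 = 128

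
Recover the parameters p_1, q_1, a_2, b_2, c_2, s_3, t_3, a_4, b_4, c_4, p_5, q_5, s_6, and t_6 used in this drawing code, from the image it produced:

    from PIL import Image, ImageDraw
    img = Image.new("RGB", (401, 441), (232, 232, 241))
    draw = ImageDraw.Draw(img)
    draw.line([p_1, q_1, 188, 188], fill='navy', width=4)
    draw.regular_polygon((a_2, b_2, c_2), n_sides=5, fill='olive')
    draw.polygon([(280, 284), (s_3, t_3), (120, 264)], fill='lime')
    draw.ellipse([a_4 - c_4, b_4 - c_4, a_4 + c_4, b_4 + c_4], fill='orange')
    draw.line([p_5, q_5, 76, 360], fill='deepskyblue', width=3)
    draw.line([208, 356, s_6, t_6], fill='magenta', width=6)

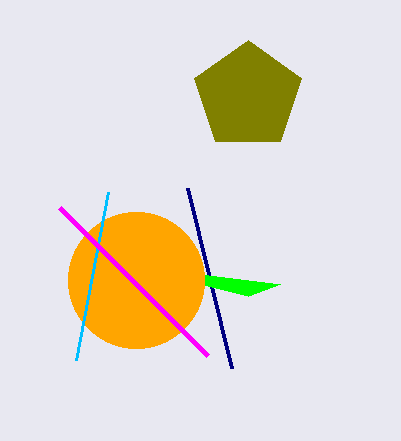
p_1 = 232
q_1 = 368
a_2 = 248
b_2 = 96
c_2 = 56
s_3 = 248
t_3 = 296
a_4 = 136
b_4 = 280
c_4 = 68
p_5 = 108
q_5 = 192
s_6 = 60
t_6 = 208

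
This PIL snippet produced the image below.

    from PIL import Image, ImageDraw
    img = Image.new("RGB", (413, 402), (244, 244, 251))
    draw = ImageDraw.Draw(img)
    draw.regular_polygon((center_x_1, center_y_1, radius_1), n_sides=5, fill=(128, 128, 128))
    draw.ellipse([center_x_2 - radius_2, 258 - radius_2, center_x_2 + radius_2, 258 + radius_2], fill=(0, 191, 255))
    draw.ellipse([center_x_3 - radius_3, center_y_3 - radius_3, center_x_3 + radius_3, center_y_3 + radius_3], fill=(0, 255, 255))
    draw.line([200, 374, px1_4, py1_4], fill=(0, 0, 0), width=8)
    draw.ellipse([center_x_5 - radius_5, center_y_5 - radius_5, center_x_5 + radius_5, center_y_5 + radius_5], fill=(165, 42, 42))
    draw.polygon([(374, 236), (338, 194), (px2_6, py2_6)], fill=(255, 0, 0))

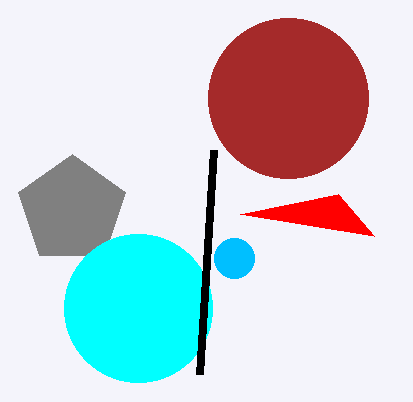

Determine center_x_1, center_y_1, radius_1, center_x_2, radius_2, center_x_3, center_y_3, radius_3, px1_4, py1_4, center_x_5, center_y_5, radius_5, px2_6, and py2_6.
center_x_1 = 72, center_y_1 = 210, radius_1 = 56, center_x_2 = 234, radius_2 = 20, center_x_3 = 138, center_y_3 = 308, radius_3 = 74, px1_4 = 214, py1_4 = 150, center_x_5 = 288, center_y_5 = 98, radius_5 = 80, px2_6 = 240, py2_6 = 214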